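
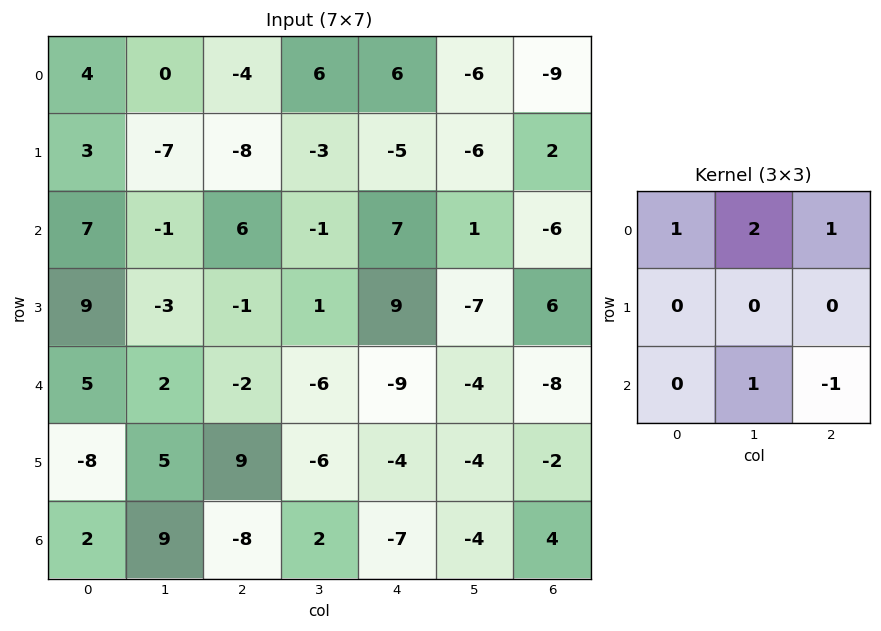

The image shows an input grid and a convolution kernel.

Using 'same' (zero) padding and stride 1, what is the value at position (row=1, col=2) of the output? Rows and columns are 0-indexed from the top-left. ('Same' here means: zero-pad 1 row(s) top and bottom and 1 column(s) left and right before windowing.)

5

The receptive field on the zero-padded input at this output position is [0 -4 6 / -7 -8 -3 / -1 6 -1]. Elementwise product with the kernel and sum: 0·1 + -4·2 + 6·1 + 6·1 + -1·-1.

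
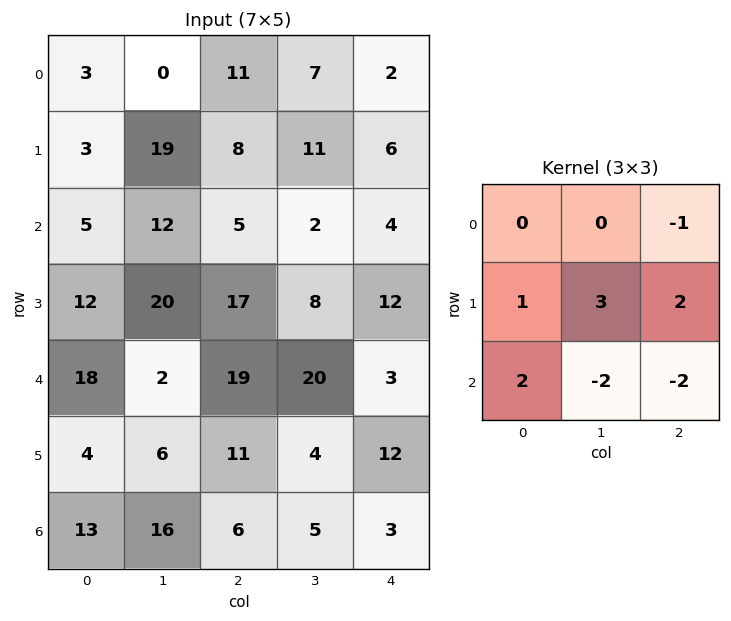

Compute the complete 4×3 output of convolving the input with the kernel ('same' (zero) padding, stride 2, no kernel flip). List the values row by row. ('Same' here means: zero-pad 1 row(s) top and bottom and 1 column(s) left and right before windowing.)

Output[0,0]: The receptive field on the zero-padded input at this output position is [0 0 0 / 0 3 0 / 0 3 19]. Elementwise product with the kernel and sum: 0·-1 + 0·1 + 3·3 + 0·2 + 0·2 + 3·-2 + 19·-2.

-35 47 23
-44 10 6
18 73 13
65 40 14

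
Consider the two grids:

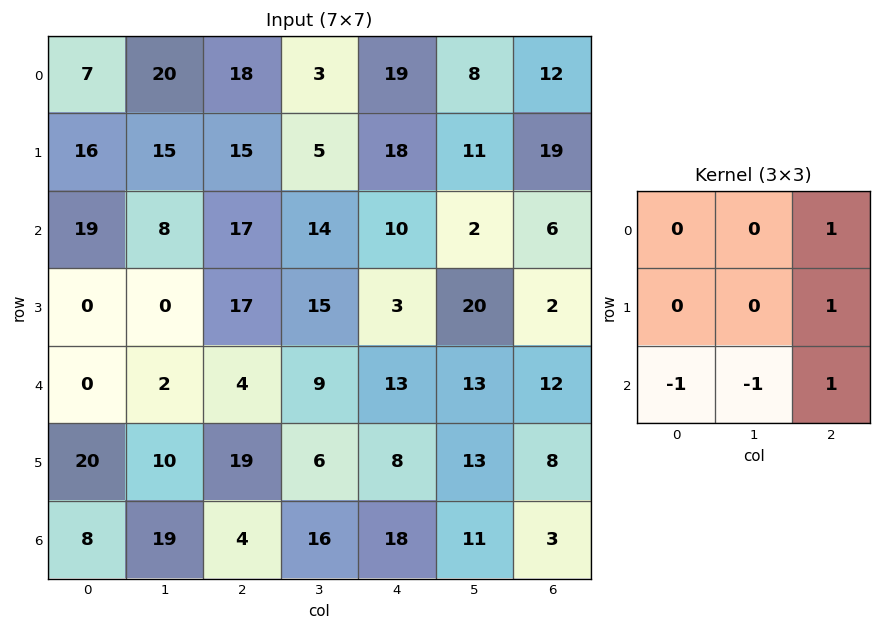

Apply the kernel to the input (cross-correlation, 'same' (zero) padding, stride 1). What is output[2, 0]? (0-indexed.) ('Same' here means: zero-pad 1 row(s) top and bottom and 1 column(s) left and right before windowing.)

The receptive field on the zero-padded input at this output position is [0 16 15 / 0 19 8 / 0 0 0]. Elementwise product with the kernel and sum: 15·1 + 8·1 + 0·-1 + 0·-1 + 0·1.

23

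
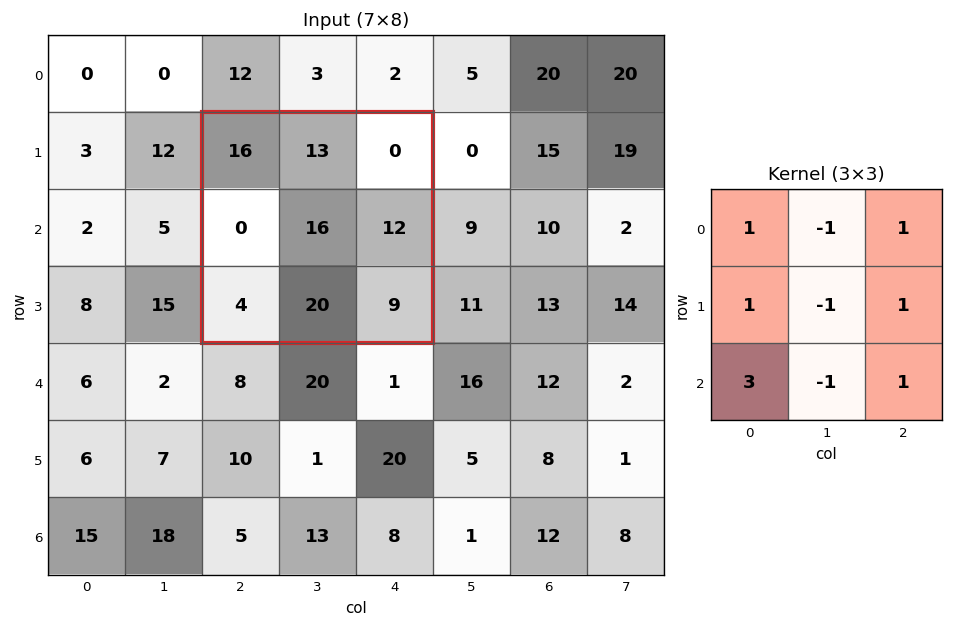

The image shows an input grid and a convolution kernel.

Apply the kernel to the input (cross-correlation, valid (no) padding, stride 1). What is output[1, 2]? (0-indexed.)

0

The receptive field on the input at this output position is [16 13 0 / 0 16 12 / 4 20 9]. Elementwise product with the kernel and sum: 16·1 + 13·-1 + 0·1 + 0·1 + 16·-1 + 12·1 + 4·3 + 20·-1 + 9·1.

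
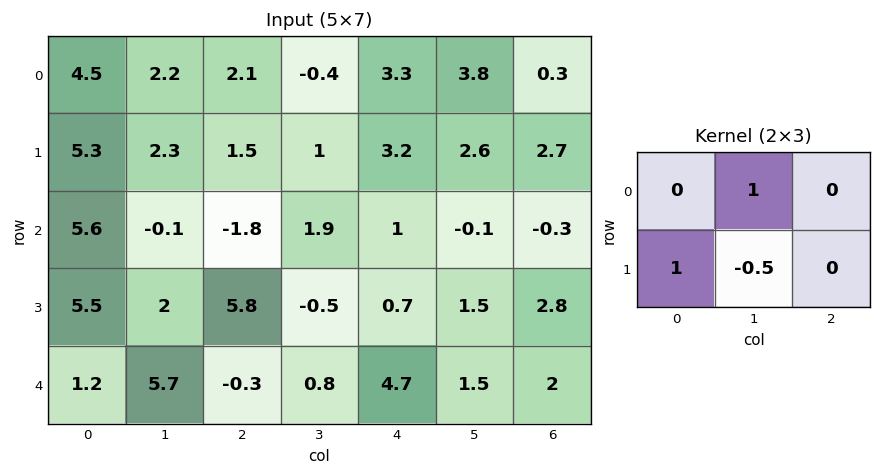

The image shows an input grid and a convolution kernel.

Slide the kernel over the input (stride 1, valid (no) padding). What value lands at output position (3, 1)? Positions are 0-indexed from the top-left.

The receptive field on the input at this output position is [2 5.8 -0.5 / 5.7 -0.3 0.8]. Elementwise product with the kernel and sum: 5.8·1 + 5.7·1 + -0.3·-0.5.

11.65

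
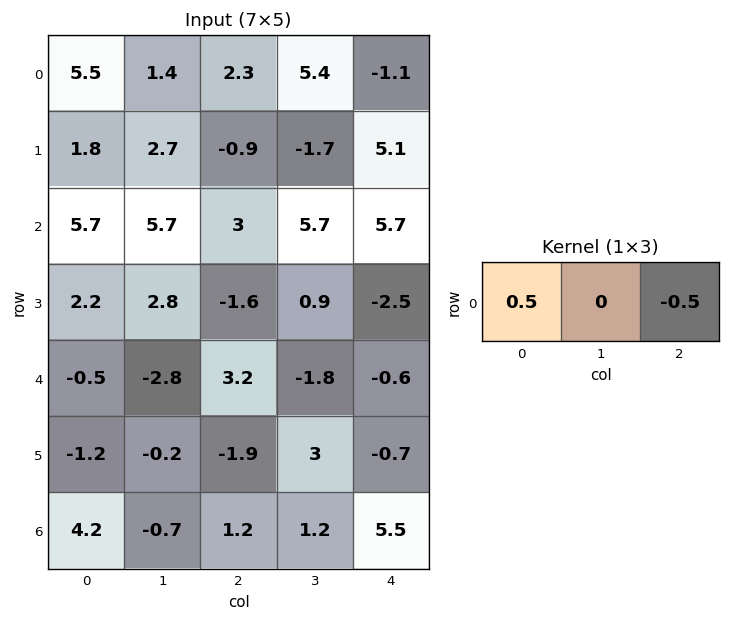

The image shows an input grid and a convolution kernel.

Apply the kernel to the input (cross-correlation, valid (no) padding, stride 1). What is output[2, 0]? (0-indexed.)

The receptive field on the input at this output position is [5.7 5.7 3]. Elementwise product with the kernel and sum: 5.7·0.5 + 3·-0.5.

1.35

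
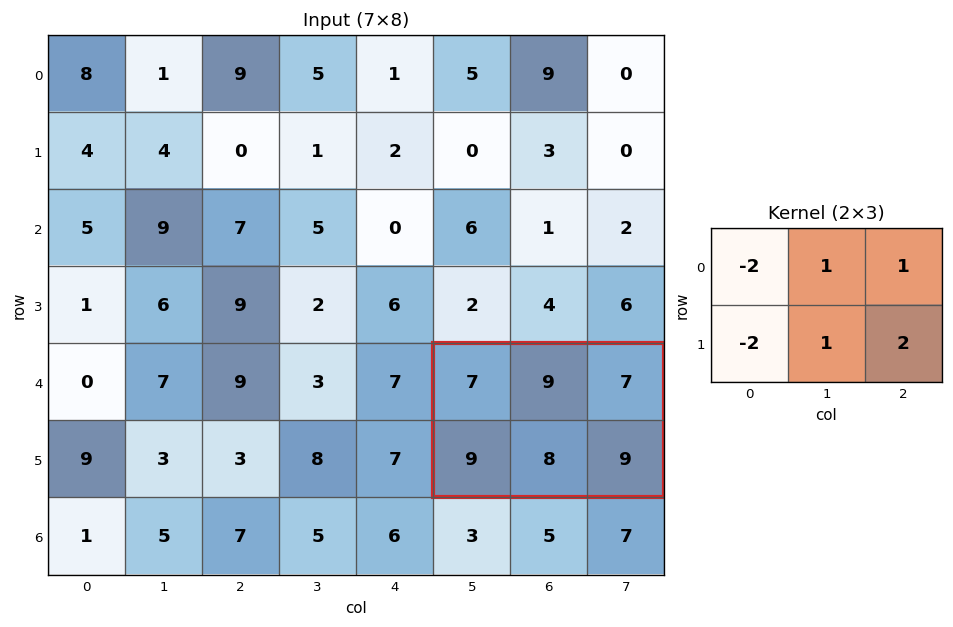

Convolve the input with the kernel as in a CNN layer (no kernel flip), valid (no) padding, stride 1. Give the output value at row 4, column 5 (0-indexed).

10

The receptive field on the input at this output position is [7 9 7 / 9 8 9]. Elementwise product with the kernel and sum: 7·-2 + 9·1 + 7·1 + 9·-2 + 8·1 + 9·2.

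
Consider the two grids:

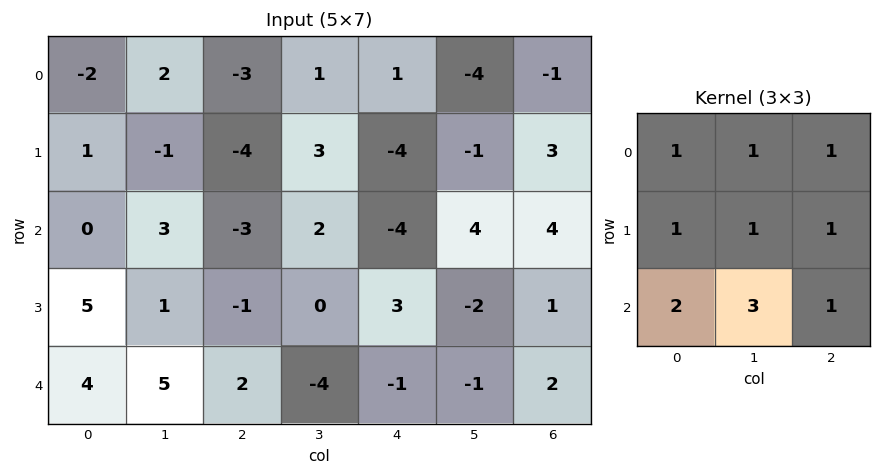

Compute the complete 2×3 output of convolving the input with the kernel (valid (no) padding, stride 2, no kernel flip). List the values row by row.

-1 -10 2
30 -12 3

Output[0,0]: The receptive field on the input at this output position is [-2 2 -3 / 1 -1 -4 / 0 3 -3]. Elementwise product with the kernel and sum: -2·1 + 2·1 + -3·1 + 1·1 + -1·1 + -4·1 + 0·2 + 3·3 + -3·1.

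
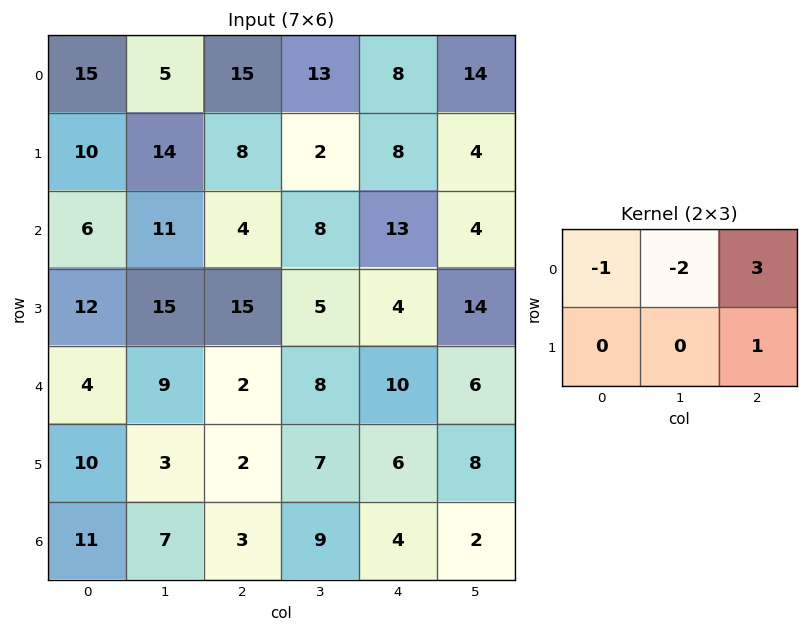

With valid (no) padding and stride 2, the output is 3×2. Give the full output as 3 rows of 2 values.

Output[0,0]: The receptive field on the input at this output position is [15 5 15 / 10 14 8]. Elementwise product with the kernel and sum: 15·-1 + 5·-2 + 15·3 + 8·1.
Output[0,1]: The receptive field on the input at this output position is [15 13 8 / 8 2 8]. Elementwise product with the kernel and sum: 15·-1 + 13·-2 + 8·3 + 8·1.

28 -9
-1 23
-14 18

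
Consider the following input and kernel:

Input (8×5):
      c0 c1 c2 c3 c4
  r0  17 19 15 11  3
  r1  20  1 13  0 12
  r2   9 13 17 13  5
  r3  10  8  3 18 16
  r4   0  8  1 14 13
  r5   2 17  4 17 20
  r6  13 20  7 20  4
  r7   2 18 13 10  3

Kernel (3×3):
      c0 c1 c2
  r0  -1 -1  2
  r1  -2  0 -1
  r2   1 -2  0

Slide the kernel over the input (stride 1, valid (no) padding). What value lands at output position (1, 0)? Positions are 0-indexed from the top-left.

The receptive field on the input at this output position is [20 1 13 / 9 13 17 / 10 8 3]. Elementwise product with the kernel and sum: 20·-1 + 1·-1 + 13·2 + 9·-2 + 17·-1 + 10·1 + 8·-2.

-36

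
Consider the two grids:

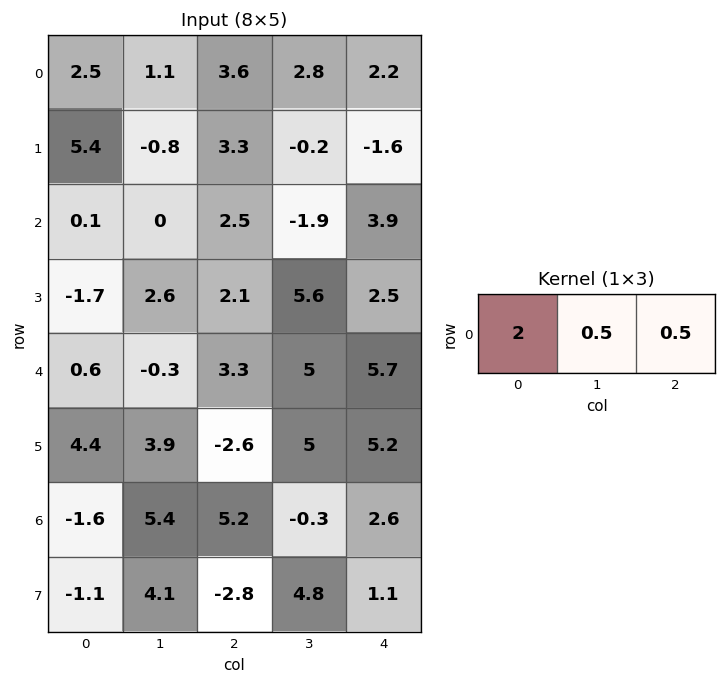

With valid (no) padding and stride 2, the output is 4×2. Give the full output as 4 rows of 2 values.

Output[0,0]: The receptive field on the input at this output position is [2.5 1.1 3.6]. Elementwise product with the kernel and sum: 2.5·2 + 1.1·0.5 + 3.6·0.5.

7.35 9.7
1.45 6
2.7 11.95
2.1 11.55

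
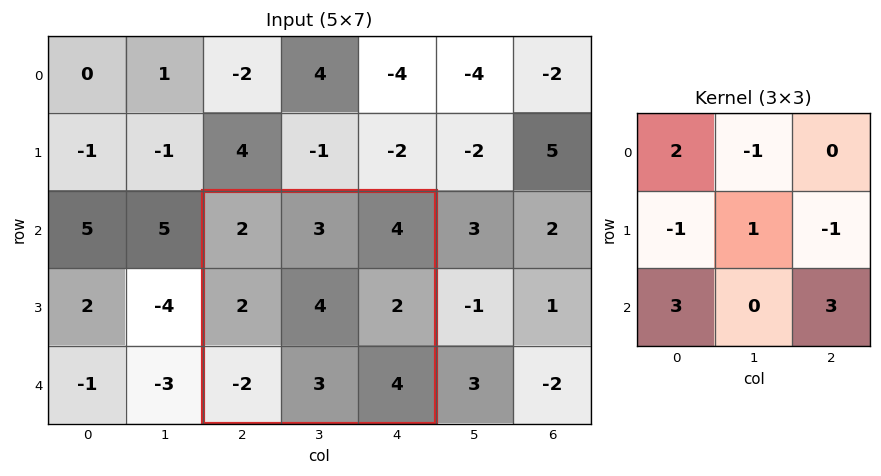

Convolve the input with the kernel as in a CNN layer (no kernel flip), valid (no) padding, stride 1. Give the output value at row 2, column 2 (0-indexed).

The receptive field on the input at this output position is [2 3 4 / 2 4 2 / -2 3 4]. Elementwise product with the kernel and sum: 2·2 + 3·-1 + 2·-1 + 4·1 + 2·-1 + -2·3 + 4·3.

7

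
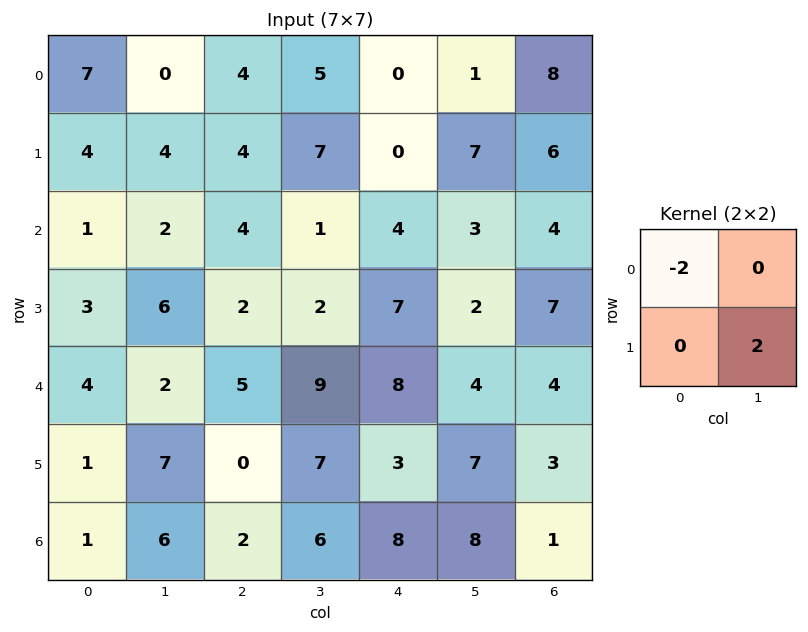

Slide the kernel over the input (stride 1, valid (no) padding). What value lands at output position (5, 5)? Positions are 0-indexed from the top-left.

The receptive field on the input at this output position is [7 3 / 8 1]. Elementwise product with the kernel and sum: 7·-2 + 1·2.

-12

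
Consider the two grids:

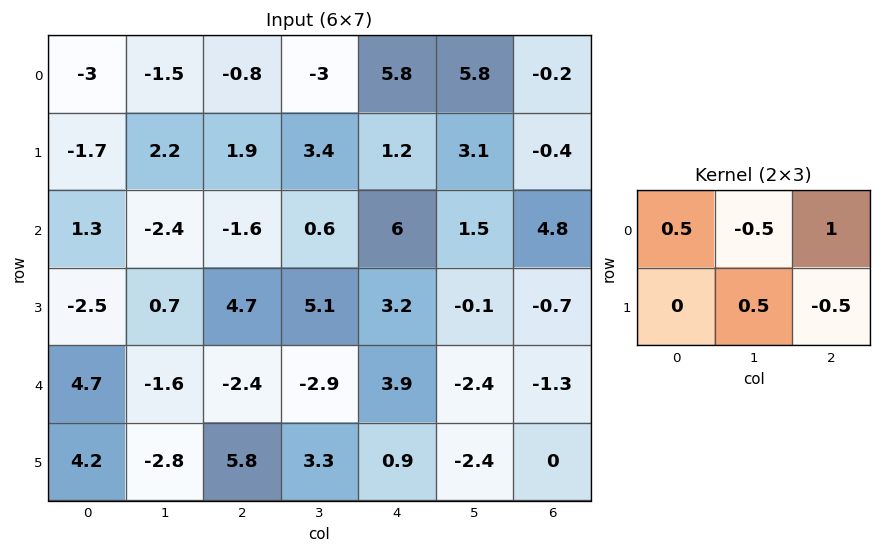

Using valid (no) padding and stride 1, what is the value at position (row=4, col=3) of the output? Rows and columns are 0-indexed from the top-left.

-4.15

The receptive field on the input at this output position is [-2.9 3.9 -2.4 / 3.3 0.9 -2.4]. Elementwise product with the kernel and sum: -2.9·0.5 + 3.9·-0.5 + -2.4·1 + 0.9·0.5 + -2.4·-0.5.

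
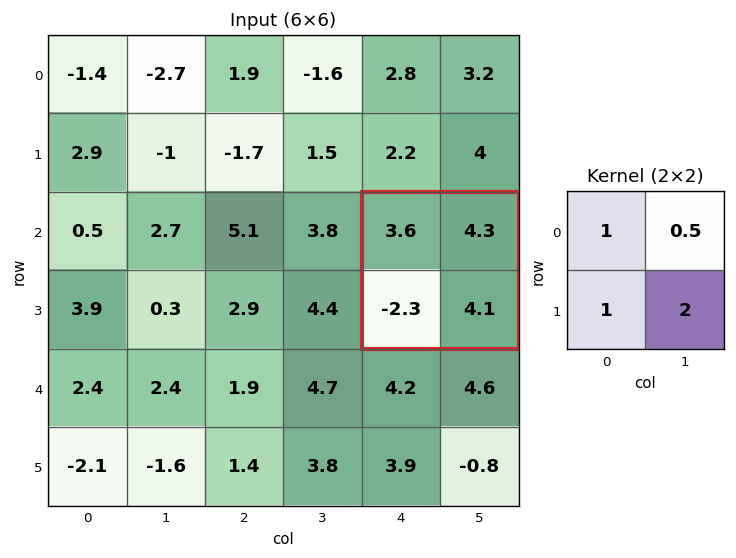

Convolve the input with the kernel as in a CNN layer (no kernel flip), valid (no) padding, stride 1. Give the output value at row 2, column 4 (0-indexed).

The receptive field on the input at this output position is [3.6 4.3 / -2.3 4.1]. Elementwise product with the kernel and sum: 3.6·1 + 4.3·0.5 + -2.3·1 + 4.1·2.

11.65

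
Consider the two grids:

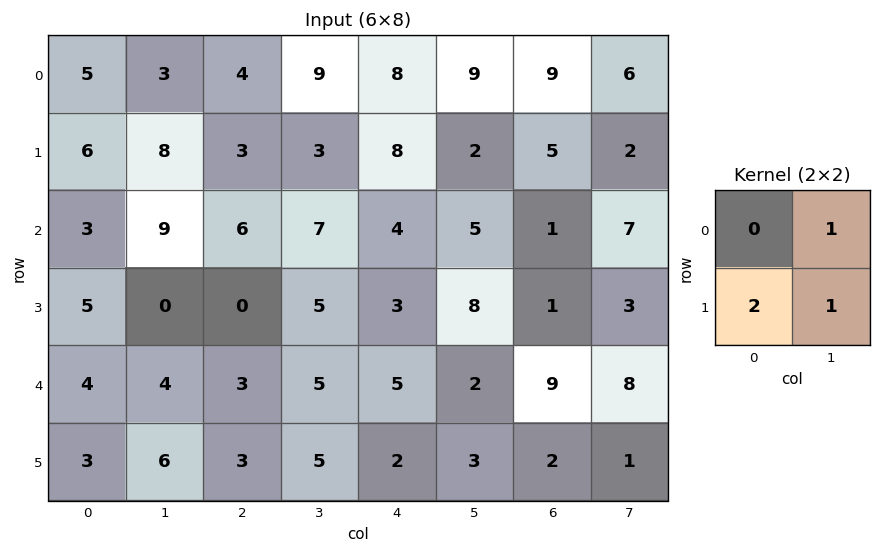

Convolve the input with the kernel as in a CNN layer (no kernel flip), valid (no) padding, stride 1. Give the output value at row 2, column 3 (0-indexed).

17

The receptive field on the input at this output position is [7 4 / 5 3]. Elementwise product with the kernel and sum: 4·1 + 5·2 + 3·1.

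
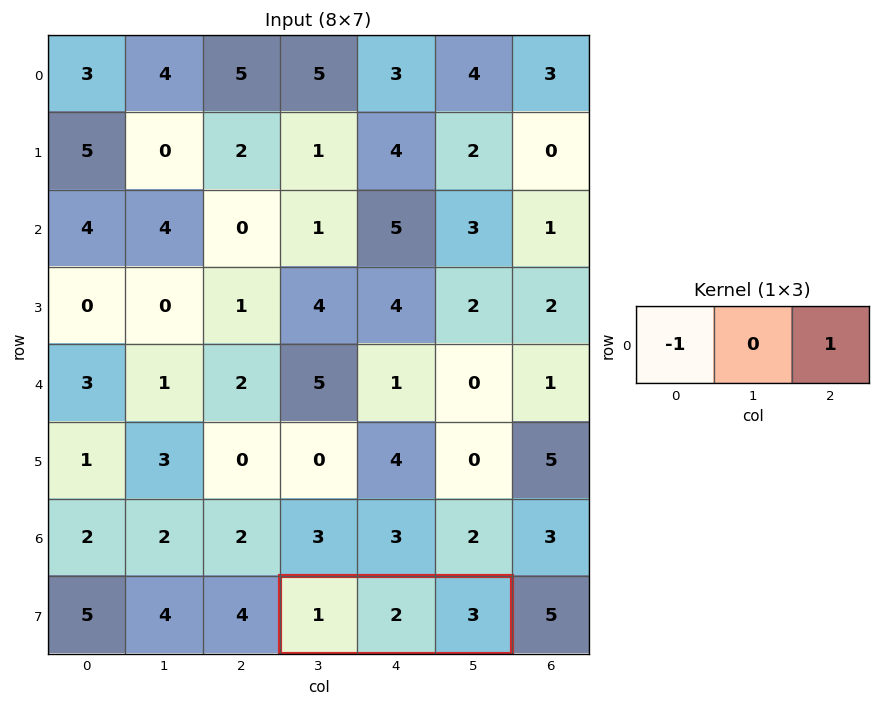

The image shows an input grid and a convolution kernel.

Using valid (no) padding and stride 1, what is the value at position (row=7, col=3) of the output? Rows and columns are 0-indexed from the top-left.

The receptive field on the input at this output position is [1 2 3]. Elementwise product with the kernel and sum: 1·-1 + 3·1.

2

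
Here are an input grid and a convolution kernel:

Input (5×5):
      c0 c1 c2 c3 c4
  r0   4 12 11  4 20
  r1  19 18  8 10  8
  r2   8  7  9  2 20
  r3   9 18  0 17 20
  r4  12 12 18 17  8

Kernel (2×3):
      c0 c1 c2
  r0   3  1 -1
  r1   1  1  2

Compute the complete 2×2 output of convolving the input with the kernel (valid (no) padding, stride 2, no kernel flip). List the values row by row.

66 51
49 66

Output[0,0]: The receptive field on the input at this output position is [4 12 11 / 19 18 8]. Elementwise product with the kernel and sum: 4·3 + 12·1 + 11·-1 + 19·1 + 18·1 + 8·2.
Output[0,1]: The receptive field on the input at this output position is [11 4 20 / 8 10 8]. Elementwise product with the kernel and sum: 11·3 + 4·1 + 20·-1 + 8·1 + 10·1 + 8·2.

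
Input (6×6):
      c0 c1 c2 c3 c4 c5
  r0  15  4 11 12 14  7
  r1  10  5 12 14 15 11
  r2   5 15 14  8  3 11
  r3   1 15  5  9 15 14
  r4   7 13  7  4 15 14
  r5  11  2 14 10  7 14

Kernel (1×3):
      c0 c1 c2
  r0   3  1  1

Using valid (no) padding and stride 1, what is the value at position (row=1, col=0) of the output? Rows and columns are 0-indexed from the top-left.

The receptive field on the input at this output position is [10 5 12]. Elementwise product with the kernel and sum: 10·3 + 5·1 + 12·1.

47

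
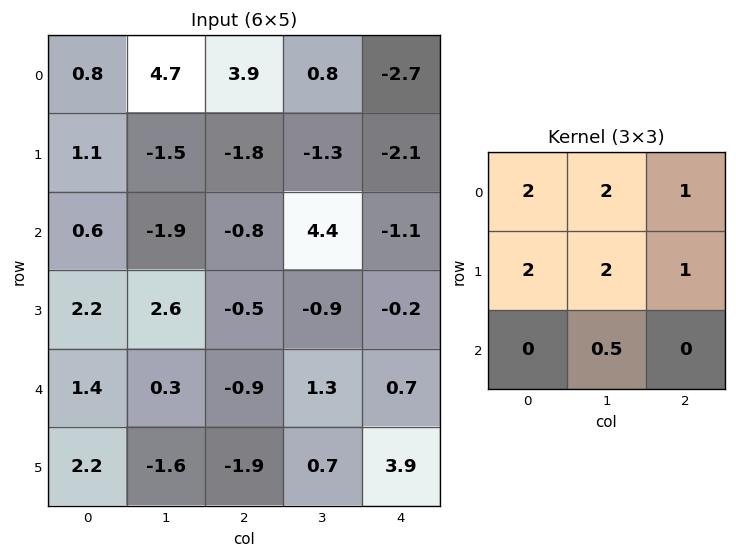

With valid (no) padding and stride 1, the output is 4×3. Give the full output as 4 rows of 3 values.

Output[0,0]: The receptive field on the input at this output position is [0.8 4.7 3.9 / 1.1 -1.5 -1.8 / 0.6 -1.9 -0.8]. Elementwise product with the kernel and sum: 0.8·2 + 4.7·2 + 3.9·1 + 1.1·2 + -1.5·2 + -1.8·1 + -1.9·0.5.
Output[0,1]: The receptive field on the input at this output position is [4.7 3.9 0.8 / -1.5 -1.8 -1.3 / -1.9 -0.8 4.4]. Elementwise product with the kernel and sum: 4.7·2 + 3.9·2 + 0.8·1 + -1.5·2 + -1.8·2 + -1.3·1 + -0.8·0.5.

11.35 9.7 0.6
-4.7 -9.15 -2.65
5.85 1.85 3.75
10.8 2.45 -1.15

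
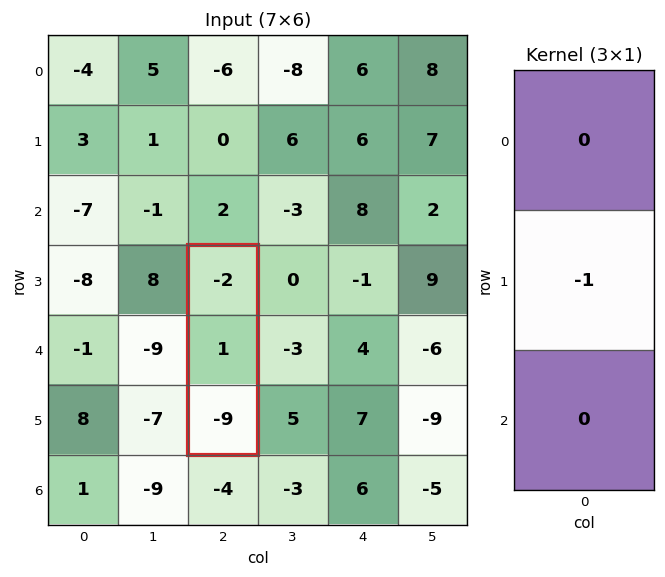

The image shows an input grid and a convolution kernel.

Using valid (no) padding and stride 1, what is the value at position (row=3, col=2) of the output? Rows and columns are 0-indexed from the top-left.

-1

The receptive field on the input at this output position is [-2 / 1 / -9]. Elementwise product with the kernel and sum: 1·-1.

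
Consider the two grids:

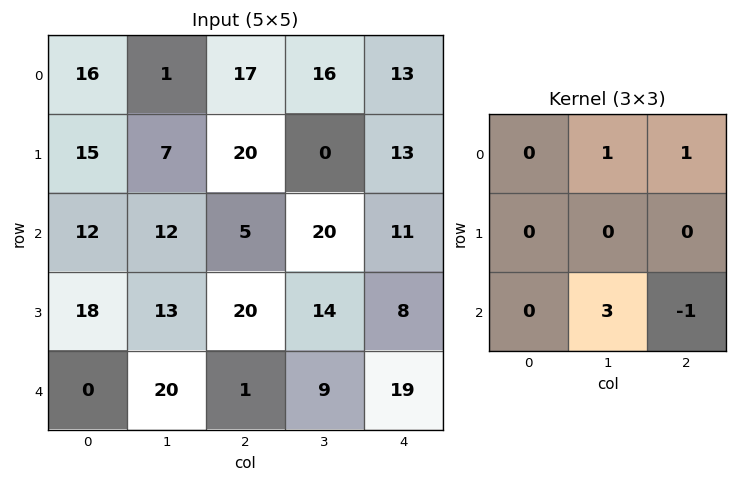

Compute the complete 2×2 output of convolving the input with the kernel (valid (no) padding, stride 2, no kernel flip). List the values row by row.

Output[0,0]: The receptive field on the input at this output position is [16 1 17 / 15 7 20 / 12 12 5]. Elementwise product with the kernel and sum: 1·1 + 17·1 + 12·3 + 5·-1.

49 78
76 39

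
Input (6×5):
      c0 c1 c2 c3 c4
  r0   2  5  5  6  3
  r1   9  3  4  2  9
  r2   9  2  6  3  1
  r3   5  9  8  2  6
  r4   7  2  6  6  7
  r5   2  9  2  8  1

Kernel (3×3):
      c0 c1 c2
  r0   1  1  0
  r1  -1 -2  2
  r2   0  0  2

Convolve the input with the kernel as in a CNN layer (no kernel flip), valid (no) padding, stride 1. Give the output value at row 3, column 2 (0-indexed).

8

The receptive field on the input at this output position is [8 2 6 / 6 6 7 / 2 8 1]. Elementwise product with the kernel and sum: 8·1 + 2·1 + 6·-1 + 6·-2 + 7·2 + 1·2.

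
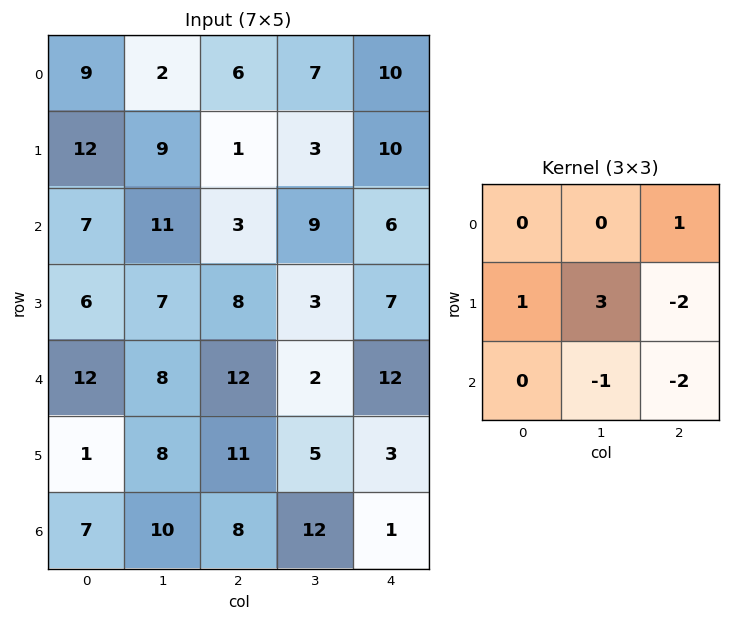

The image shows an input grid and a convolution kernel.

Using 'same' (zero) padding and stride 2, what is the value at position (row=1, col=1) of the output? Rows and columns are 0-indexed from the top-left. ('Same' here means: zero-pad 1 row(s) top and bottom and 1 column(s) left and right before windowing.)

-9

The receptive field on the zero-padded input at this output position is [9 1 3 / 11 3 9 / 7 8 3]. Elementwise product with the kernel and sum: 3·1 + 11·1 + 3·3 + 9·-2 + 8·-1 + 3·-2.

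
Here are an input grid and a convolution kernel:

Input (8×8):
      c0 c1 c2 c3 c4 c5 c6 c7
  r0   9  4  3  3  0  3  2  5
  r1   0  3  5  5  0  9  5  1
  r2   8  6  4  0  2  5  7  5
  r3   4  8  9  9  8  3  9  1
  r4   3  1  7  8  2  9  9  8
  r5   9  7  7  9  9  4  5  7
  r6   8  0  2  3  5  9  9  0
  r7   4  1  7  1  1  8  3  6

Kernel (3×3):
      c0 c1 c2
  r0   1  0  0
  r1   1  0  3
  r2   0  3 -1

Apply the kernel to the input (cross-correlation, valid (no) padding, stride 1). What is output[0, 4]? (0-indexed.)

The receptive field on the input at this output position is [0 3 2 / 0 9 5 / 2 5 7]. Elementwise product with the kernel and sum: 0·1 + 0·1 + 5·3 + 5·3 + 7·-1.

23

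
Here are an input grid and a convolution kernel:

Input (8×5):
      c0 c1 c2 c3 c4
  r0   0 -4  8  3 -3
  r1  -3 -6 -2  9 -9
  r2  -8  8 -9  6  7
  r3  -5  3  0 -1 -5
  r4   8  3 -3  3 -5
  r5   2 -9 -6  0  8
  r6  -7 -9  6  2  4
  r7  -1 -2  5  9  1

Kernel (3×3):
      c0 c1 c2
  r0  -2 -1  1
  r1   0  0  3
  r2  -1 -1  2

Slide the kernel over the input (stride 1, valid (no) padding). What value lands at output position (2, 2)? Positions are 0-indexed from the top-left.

-6

The receptive field on the input at this output position is [-9 6 7 / 0 -1 -5 / -3 3 -5]. Elementwise product with the kernel and sum: -9·-2 + 6·-1 + 7·1 + -5·3 + -3·-1 + 3·-1 + -5·2.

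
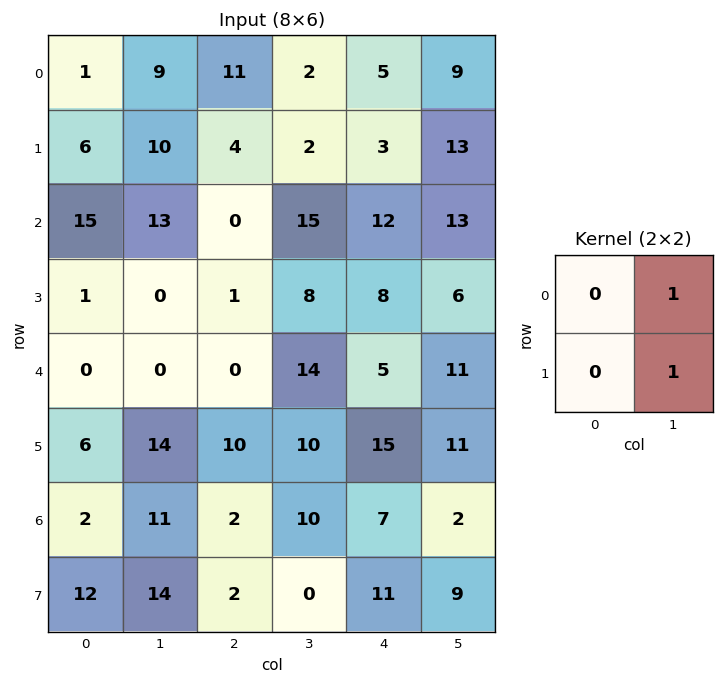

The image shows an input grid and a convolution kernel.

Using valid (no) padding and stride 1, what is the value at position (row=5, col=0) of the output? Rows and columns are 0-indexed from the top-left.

The receptive field on the input at this output position is [6 14 / 2 11]. Elementwise product with the kernel and sum: 14·1 + 11·1.

25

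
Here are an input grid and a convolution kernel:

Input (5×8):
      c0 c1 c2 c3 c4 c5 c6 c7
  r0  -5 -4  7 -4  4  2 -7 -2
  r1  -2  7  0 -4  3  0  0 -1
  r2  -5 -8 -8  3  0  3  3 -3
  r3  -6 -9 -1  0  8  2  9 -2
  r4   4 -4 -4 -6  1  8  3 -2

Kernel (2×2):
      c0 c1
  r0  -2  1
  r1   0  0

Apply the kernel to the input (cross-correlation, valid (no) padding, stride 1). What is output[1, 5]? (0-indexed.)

0

The receptive field on the input at this output position is [0 0 / 3 3]. Elementwise product with the kernel and sum: 0·-2 + 0·1.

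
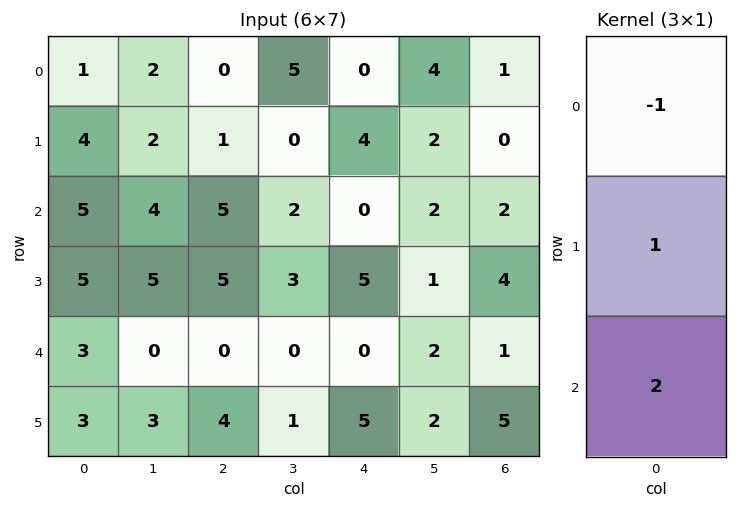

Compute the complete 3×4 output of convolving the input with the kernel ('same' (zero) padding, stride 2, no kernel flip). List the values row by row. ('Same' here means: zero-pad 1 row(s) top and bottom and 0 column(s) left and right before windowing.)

9 2 8 1
11 14 6 10
4 3 5 7

Output[0,0]: The receptive field on the zero-padded input at this output position is [0 / 1 / 4]. Elementwise product with the kernel and sum: 0·-1 + 1·1 + 4·2.
Output[0,1]: The receptive field on the zero-padded input at this output position is [0 / 0 / 1]. Elementwise product with the kernel and sum: 0·-1 + 0·1 + 1·2.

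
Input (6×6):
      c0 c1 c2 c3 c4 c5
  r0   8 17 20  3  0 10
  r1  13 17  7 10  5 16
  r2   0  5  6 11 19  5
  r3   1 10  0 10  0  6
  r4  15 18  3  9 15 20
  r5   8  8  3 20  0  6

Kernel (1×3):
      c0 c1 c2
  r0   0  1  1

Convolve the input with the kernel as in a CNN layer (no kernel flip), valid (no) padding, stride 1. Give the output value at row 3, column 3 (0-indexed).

6

The receptive field on the input at this output position is [10 0 6]. Elementwise product with the kernel and sum: 0·1 + 6·1.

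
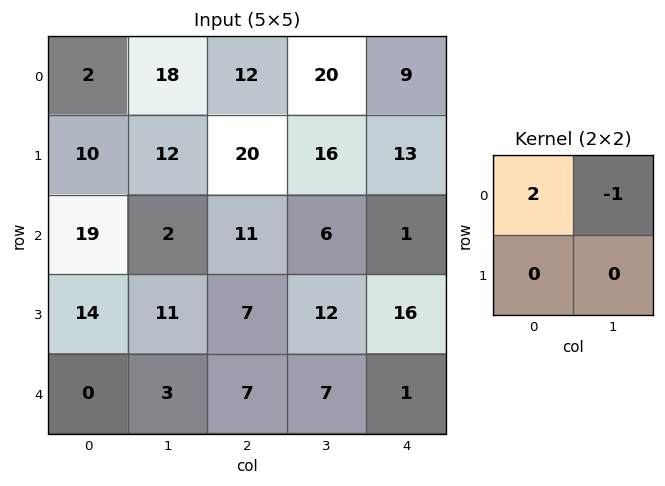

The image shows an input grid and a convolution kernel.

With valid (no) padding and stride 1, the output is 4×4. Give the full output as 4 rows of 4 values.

-14 24 4 31
8 4 24 19
36 -7 16 11
17 15 2 8

Output[0,0]: The receptive field on the input at this output position is [2 18 / 10 12]. Elementwise product with the kernel and sum: 2·2 + 18·-1.
Output[0,1]: The receptive field on the input at this output position is [18 12 / 12 20]. Elementwise product with the kernel and sum: 18·2 + 12·-1.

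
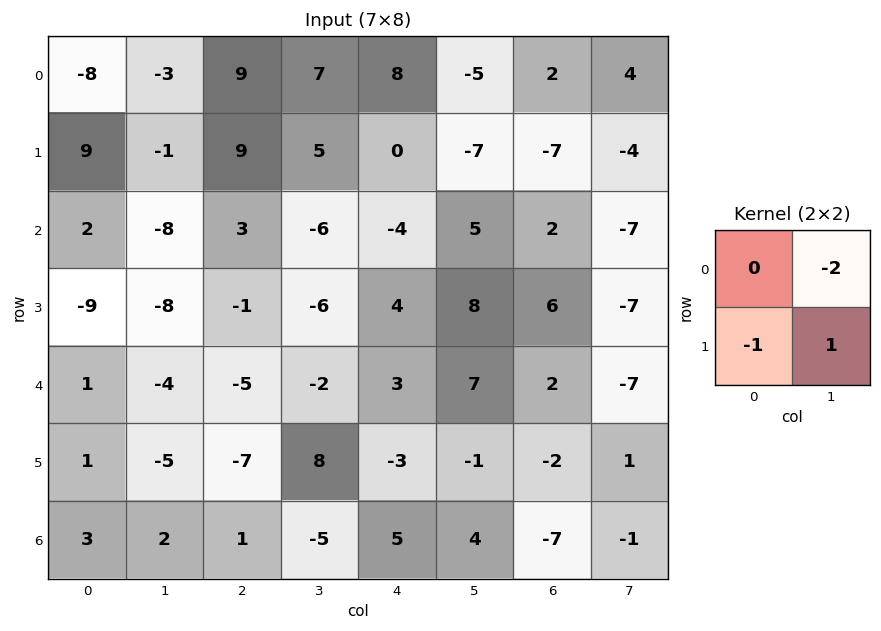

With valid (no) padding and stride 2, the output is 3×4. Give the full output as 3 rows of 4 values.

Output[0,0]: The receptive field on the input at this output position is [-8 -3 / 9 -1]. Elementwise product with the kernel and sum: -3·-2 + 9·-1 + -1·1.

-4 -18 3 -5
17 7 -6 1
2 19 -12 17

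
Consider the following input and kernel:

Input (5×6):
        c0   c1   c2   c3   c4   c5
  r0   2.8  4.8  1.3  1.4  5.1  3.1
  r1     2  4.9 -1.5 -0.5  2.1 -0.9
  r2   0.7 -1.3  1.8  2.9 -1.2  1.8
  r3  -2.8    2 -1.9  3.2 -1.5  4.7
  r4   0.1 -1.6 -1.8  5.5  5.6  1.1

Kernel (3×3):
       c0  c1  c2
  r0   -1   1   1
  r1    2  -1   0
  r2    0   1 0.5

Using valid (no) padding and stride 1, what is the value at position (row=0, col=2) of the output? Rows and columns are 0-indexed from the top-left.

The receptive field on the input at this output position is [1.3 1.4 5.1 / -1.5 -0.5 2.1 / 1.8 2.9 -1.2]. Elementwise product with the kernel and sum: 1.3·-1 + 1.4·1 + 5.1·1 + -1.5·2 + -0.5·-1 + 2.9·1 + -1.2·0.5.

5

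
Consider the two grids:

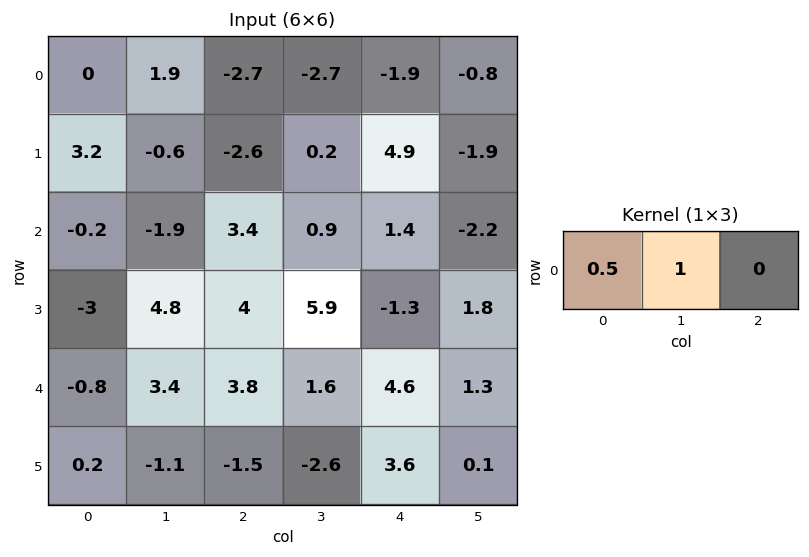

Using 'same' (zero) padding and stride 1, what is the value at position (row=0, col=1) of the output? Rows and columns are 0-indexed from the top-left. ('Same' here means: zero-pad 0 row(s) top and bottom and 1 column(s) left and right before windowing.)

The receptive field on the zero-padded input at this output position is [0 1.9 -2.7]. Elementwise product with the kernel and sum: 0·0.5 + 1.9·1.

1.9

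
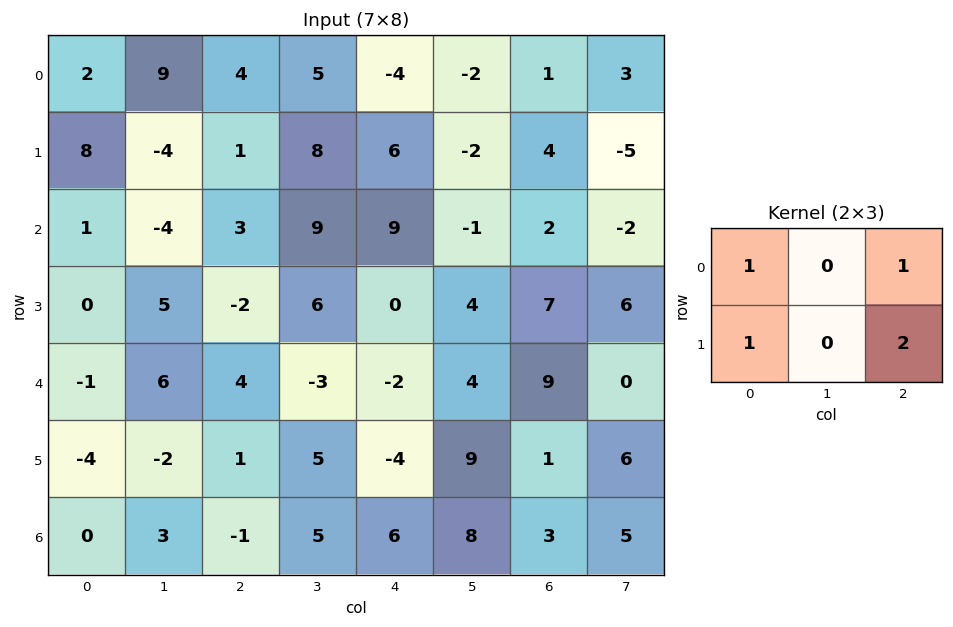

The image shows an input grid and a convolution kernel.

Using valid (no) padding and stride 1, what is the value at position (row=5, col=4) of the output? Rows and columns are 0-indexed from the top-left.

The receptive field on the input at this output position is [-4 9 1 / 6 8 3]. Elementwise product with the kernel and sum: -4·1 + 1·1 + 6·1 + 3·2.

9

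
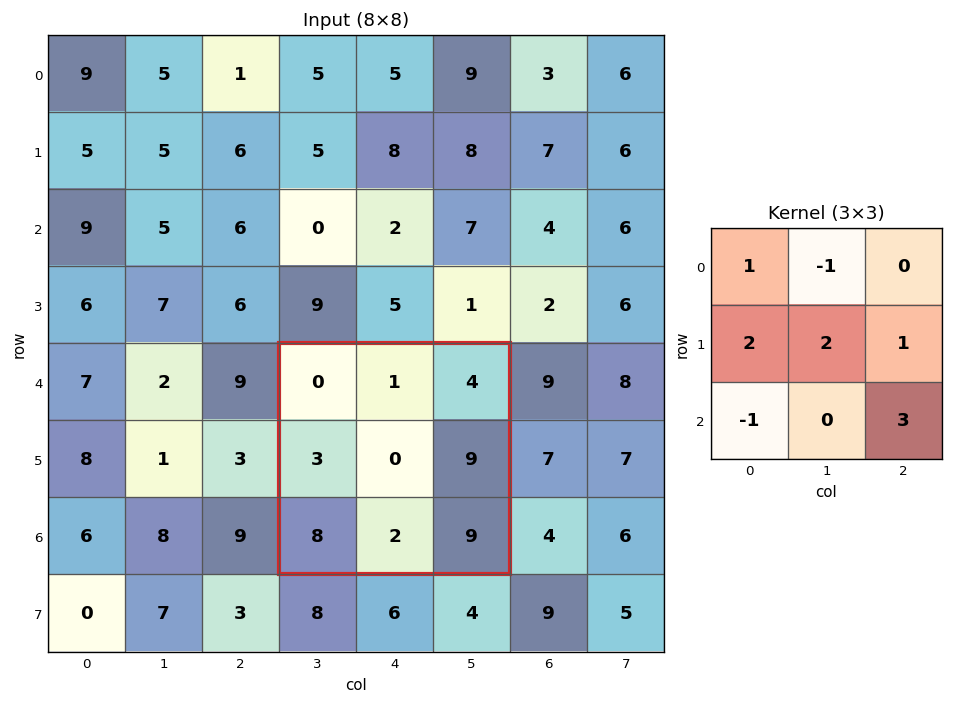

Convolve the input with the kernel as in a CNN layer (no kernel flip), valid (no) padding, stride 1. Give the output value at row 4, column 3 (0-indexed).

33

The receptive field on the input at this output position is [0 1 4 / 3 0 9 / 8 2 9]. Elementwise product with the kernel and sum: 0·1 + 1·-1 + 3·2 + 0·2 + 9·1 + 8·-1 + 9·3.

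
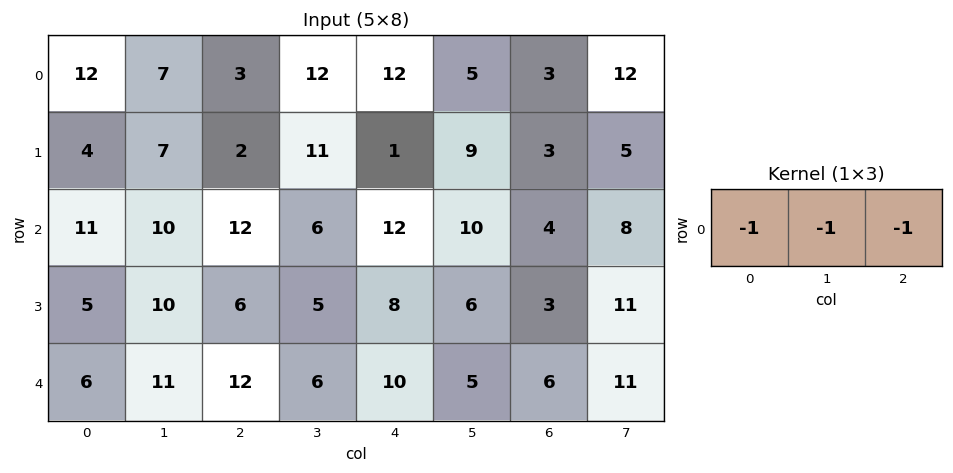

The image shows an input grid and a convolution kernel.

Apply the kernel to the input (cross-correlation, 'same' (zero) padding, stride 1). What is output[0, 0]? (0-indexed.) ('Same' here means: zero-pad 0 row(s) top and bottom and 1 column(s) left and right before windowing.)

The receptive field on the zero-padded input at this output position is [0 12 7]. Elementwise product with the kernel and sum: 0·-1 + 12·-1 + 7·-1.

-19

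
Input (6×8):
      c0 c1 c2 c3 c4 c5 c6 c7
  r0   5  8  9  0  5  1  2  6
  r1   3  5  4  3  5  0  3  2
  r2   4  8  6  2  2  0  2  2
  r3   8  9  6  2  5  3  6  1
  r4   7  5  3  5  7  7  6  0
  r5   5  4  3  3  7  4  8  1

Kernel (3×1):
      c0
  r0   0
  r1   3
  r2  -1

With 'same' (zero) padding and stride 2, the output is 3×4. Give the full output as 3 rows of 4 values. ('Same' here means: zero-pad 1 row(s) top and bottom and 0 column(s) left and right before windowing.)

Output[0,0]: The receptive field on the zero-padded input at this output position is [0 / 5 / 3]. Elementwise product with the kernel and sum: 5·3 + 3·-1.
Output[0,1]: The receptive field on the zero-padded input at this output position is [0 / 9 / 4]. Elementwise product with the kernel and sum: 9·3 + 4·-1.

12 23 10 3
4 12 1 0
16 6 14 10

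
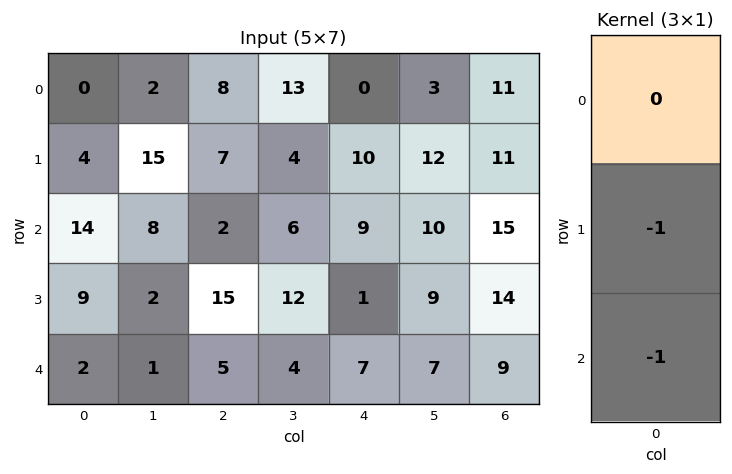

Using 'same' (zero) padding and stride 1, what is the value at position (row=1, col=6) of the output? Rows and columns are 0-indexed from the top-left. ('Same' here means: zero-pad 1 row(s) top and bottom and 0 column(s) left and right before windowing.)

The receptive field on the zero-padded input at this output position is [11 / 11 / 15]. Elementwise product with the kernel and sum: 11·-1 + 15·-1.

-26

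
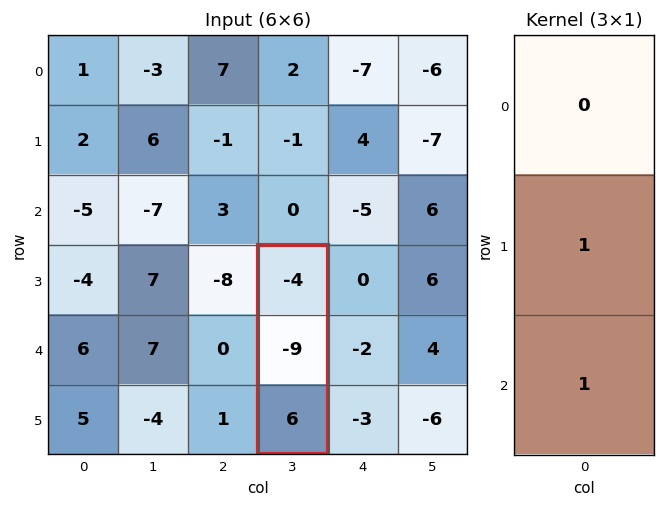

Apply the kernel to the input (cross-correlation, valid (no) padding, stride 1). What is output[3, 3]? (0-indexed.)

The receptive field on the input at this output position is [-4 / -9 / 6]. Elementwise product with the kernel and sum: -9·1 + 6·1.

-3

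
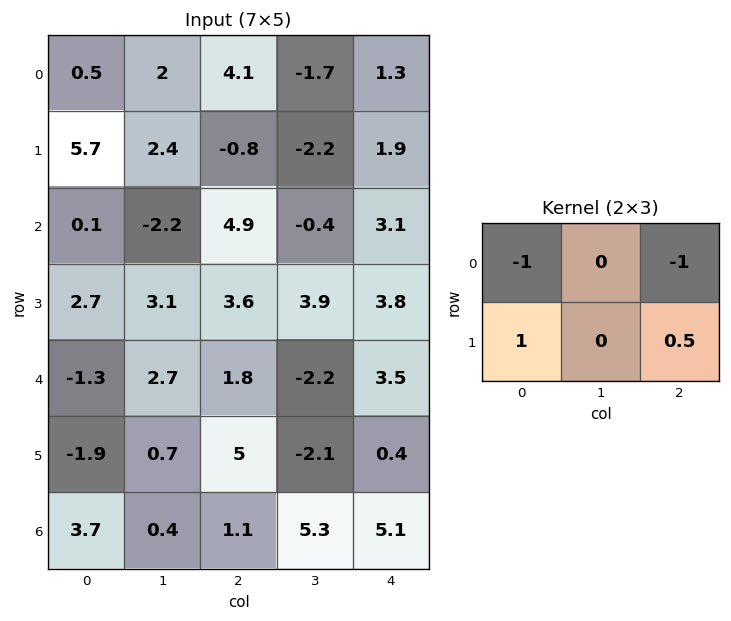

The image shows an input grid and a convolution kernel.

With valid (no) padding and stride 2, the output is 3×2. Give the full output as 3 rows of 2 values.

Output[0,0]: The receptive field on the input at this output position is [0.5 2 4.1 / 5.7 2.4 -0.8]. Elementwise product with the kernel and sum: 0.5·-1 + 4.1·-1 + 5.7·1 + -0.8·0.5.

0.7 -5.25
-0.5 -2.5
0.1 -0.1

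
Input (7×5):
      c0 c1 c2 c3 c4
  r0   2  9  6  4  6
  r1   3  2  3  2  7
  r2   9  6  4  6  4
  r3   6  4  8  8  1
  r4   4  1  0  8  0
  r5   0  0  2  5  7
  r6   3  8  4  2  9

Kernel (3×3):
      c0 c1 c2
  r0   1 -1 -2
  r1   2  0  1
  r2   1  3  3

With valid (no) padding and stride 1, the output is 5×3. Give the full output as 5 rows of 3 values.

Output[0,0]: The receptive field on the input at this output position is [2 9 6 / 3 2 3 / 9 6 4]. Elementwise product with the kernel and sum: 2·1 + 9·-1 + 6·-2 + 3·2 + 3·1 + 9·1 + 6·3 + 4·3.

29 37 37
59 65 34
22 31 31
0 11 36
44 16 40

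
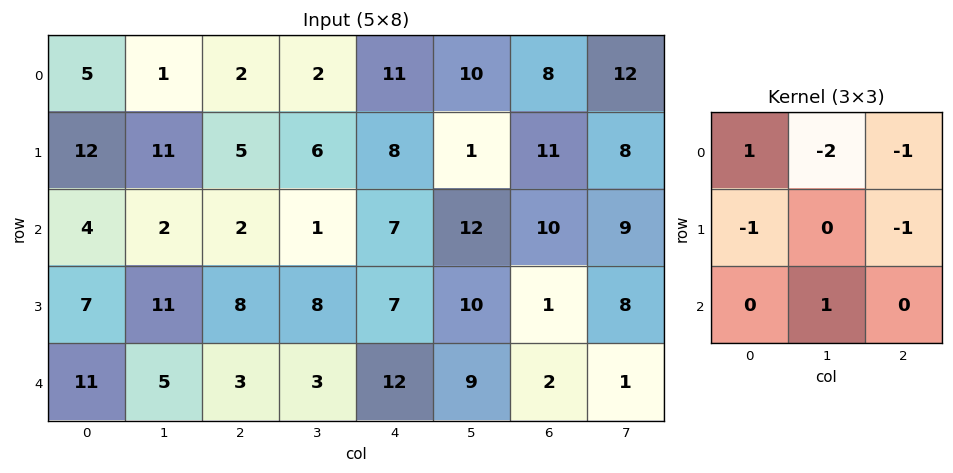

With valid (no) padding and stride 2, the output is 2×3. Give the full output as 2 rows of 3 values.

Output[0,0]: The receptive field on the input at this output position is [5 1 2 / 12 11 5 / 4 2 2]. Elementwise product with the kernel and sum: 5·1 + 1·-2 + 2·-1 + 12·-1 + 5·-1 + 2·1.
Output[0,1]: The receptive field on the input at this output position is [2 2 11 / 5 6 8 / 2 1 7]. Elementwise product with the kernel and sum: 2·1 + 2·-2 + 11·-1 + 5·-1 + 8·-1 + 1·1.

-14 -25 -24
-12 -19 -26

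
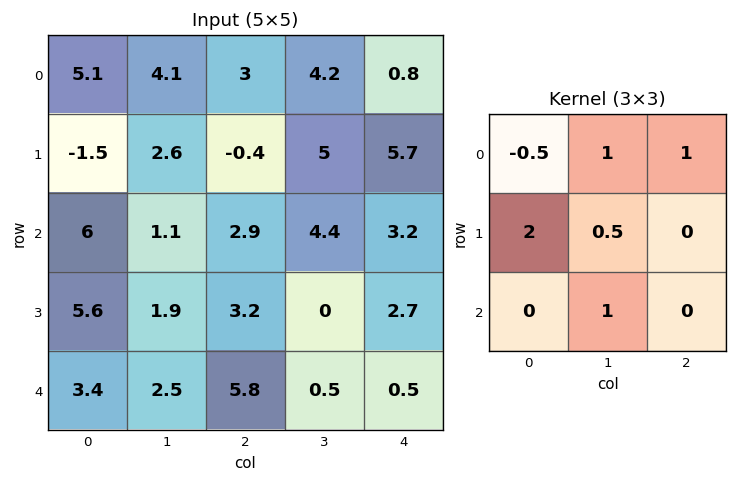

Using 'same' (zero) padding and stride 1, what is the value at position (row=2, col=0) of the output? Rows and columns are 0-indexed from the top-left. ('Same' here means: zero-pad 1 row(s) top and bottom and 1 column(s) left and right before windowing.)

The receptive field on the zero-padded input at this output position is [0 -1.5 2.6 / 0 6 1.1 / 0 5.6 1.9]. Elementwise product with the kernel and sum: 0·-0.5 + -1.5·1 + 2.6·1 + 0·2 + 6·0.5 + 5.6·1.

9.7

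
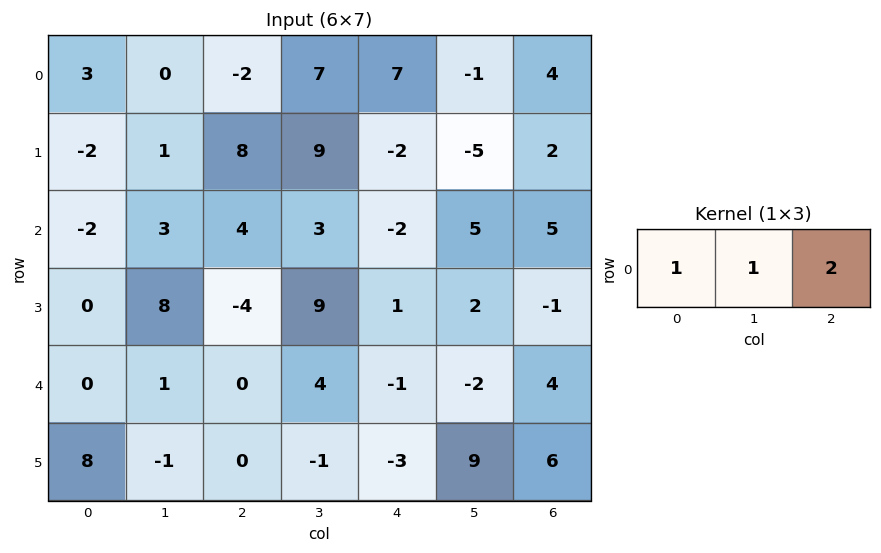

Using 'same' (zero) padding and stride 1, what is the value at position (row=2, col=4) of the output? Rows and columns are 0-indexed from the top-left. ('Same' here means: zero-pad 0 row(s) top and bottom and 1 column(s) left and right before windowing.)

The receptive field on the zero-padded input at this output position is [3 -2 5]. Elementwise product with the kernel and sum: 3·1 + -2·1 + 5·2.

11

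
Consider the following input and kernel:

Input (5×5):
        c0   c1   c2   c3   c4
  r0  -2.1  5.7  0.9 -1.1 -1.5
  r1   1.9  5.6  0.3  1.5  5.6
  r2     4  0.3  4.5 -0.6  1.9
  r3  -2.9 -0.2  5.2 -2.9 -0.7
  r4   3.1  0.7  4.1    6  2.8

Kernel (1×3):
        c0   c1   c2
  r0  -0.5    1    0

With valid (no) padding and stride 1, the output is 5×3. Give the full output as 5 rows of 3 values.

6.75 -1.95 -1.55
4.65 -2.5 1.35
-1.7 4.35 -2.85
1.25 5.3 -5.5
-0.85 3.75 3.95

Output[0,0]: The receptive field on the input at this output position is [-2.1 5.7 0.9]. Elementwise product with the kernel and sum: -2.1·-0.5 + 5.7·1.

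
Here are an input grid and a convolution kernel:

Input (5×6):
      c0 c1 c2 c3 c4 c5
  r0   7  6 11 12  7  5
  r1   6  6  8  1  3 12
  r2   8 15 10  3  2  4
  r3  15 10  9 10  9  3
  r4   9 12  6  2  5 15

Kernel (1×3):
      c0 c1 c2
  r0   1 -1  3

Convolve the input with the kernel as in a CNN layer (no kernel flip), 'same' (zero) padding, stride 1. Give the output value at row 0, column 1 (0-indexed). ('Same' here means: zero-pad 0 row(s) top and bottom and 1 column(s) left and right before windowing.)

The receptive field on the zero-padded input at this output position is [7 6 11]. Elementwise product with the kernel and sum: 7·1 + 6·-1 + 11·3.

34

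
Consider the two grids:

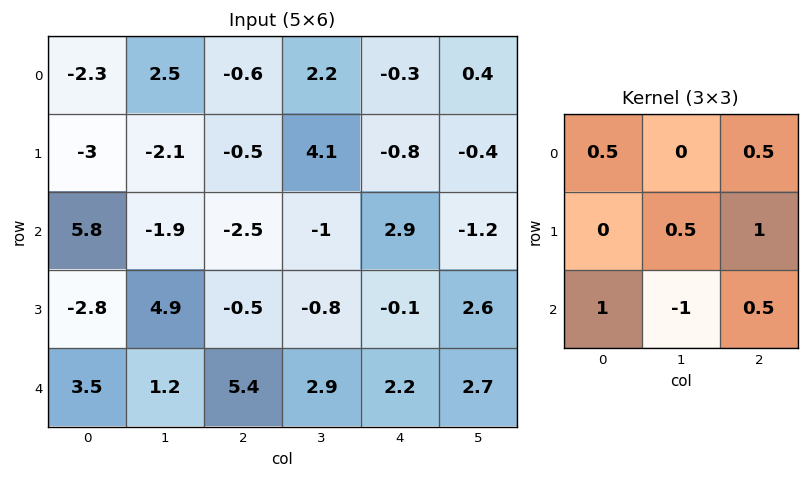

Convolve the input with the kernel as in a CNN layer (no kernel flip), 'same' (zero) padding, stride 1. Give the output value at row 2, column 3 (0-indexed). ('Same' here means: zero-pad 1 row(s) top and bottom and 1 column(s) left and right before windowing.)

2

The receptive field on the zero-padded input at this output position is [-0.5 4.1 -0.8 / -2.5 -1 2.9 / -0.5 -0.8 -0.1]. Elementwise product with the kernel and sum: -0.5·0.5 + -0.8·0.5 + -1·0.5 + 2.9·1 + -0.5·1 + -0.8·-1 + -0.1·0.5.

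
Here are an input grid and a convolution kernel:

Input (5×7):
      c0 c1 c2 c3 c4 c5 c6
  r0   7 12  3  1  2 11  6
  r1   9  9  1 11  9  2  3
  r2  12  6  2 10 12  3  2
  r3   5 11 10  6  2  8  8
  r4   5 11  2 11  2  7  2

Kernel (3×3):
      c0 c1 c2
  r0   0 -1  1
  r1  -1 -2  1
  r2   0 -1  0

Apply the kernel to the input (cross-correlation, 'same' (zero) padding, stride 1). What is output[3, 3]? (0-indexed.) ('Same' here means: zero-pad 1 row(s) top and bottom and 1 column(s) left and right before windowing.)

-29

The receptive field on the zero-padded input at this output position is [2 10 12 / 10 6 2 / 2 11 2]. Elementwise product with the kernel and sum: 10·-1 + 12·1 + 10·-1 + 6·-2 + 2·1 + 11·-1.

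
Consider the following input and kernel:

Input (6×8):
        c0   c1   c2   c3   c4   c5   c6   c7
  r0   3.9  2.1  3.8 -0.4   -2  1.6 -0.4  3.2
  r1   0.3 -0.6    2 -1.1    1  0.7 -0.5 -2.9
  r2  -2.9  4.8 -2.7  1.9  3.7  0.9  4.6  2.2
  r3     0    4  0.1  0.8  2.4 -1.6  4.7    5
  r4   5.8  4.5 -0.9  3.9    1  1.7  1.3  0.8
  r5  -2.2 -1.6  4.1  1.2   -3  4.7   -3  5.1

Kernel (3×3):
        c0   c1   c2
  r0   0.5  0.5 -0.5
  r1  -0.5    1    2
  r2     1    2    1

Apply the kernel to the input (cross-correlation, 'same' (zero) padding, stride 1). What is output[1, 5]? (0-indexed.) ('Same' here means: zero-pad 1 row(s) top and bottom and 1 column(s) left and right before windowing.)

9.3

The receptive field on the zero-padded input at this output position is [-2 1.6 -0.4 / 1 0.7 -0.5 / 3.7 0.9 4.6]. Elementwise product with the kernel and sum: -2·0.5 + 1.6·0.5 + -0.4·-0.5 + 1·-0.5 + 0.7·1 + -0.5·2 + 3.7·1 + 0.9·2 + 4.6·1.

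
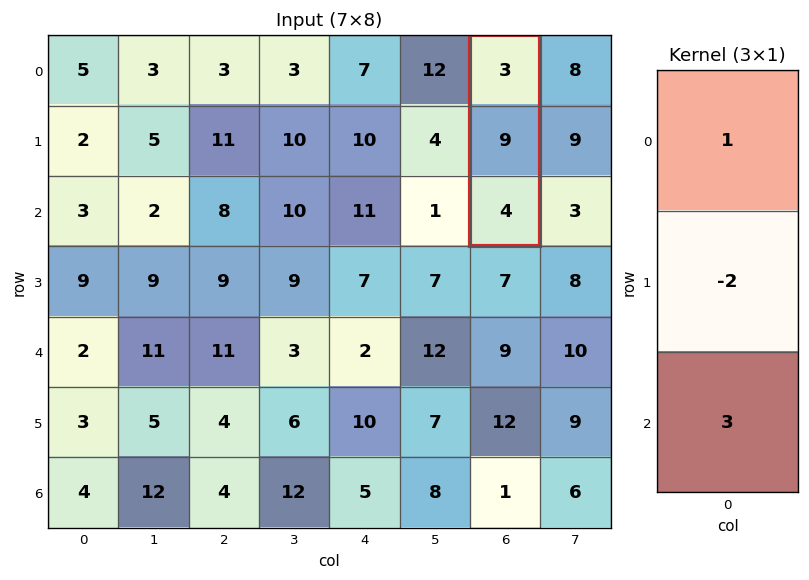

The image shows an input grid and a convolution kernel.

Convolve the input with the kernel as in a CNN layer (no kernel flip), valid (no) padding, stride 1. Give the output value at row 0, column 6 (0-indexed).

-3

The receptive field on the input at this output position is [3 / 9 / 4]. Elementwise product with the kernel and sum: 3·1 + 9·-2 + 4·3.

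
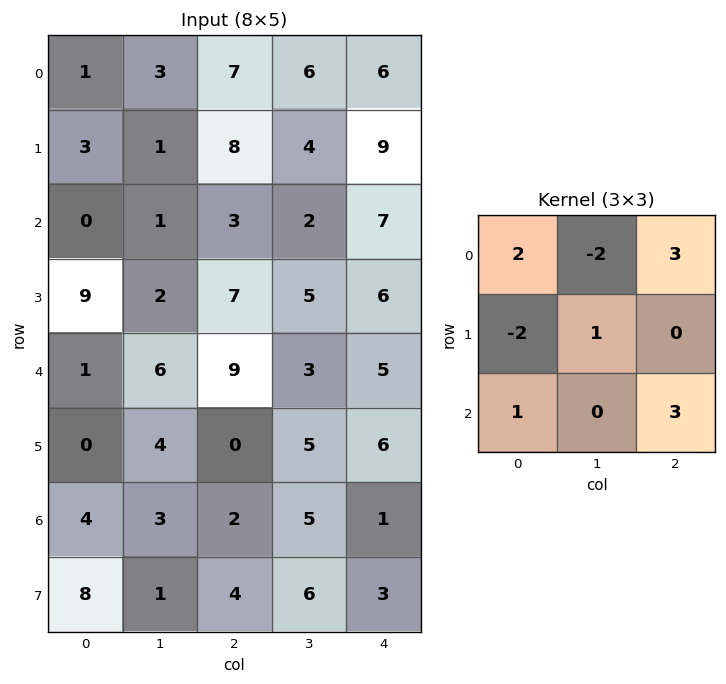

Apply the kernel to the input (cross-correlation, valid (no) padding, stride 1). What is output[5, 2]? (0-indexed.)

22

The receptive field on the input at this output position is [0 5 6 / 2 5 1 / 4 6 3]. Elementwise product with the kernel and sum: 0·2 + 5·-2 + 6·3 + 2·-2 + 5·1 + 4·1 + 3·3.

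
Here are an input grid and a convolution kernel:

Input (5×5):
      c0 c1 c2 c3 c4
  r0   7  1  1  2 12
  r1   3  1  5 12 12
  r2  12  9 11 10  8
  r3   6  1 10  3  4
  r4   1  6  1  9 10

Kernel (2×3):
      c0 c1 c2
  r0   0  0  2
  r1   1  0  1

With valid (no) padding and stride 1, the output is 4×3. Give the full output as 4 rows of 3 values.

10 17 41
33 43 43
38 24 30
22 21 19

Output[0,0]: The receptive field on the input at this output position is [7 1 1 / 3 1 5]. Elementwise product with the kernel and sum: 1·2 + 3·1 + 5·1.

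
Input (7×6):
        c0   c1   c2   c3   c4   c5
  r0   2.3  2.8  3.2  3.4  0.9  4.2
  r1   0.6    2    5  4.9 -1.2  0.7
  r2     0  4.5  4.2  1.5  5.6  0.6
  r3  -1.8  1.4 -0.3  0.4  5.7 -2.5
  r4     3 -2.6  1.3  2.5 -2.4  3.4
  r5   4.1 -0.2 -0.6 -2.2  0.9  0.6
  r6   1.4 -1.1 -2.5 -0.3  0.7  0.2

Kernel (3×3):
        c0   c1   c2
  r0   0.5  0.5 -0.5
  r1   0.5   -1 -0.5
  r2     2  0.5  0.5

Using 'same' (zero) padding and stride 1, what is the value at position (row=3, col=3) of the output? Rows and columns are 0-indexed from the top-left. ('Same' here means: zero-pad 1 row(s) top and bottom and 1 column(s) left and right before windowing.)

-0.7

The receptive field on the zero-padded input at this output position is [4.2 1.5 5.6 / -0.3 0.4 5.7 / 1.3 2.5 -2.4]. Elementwise product with the kernel and sum: 4.2·0.5 + 1.5·0.5 + 5.6·-0.5 + -0.3·0.5 + 0.4·-1 + 5.7·-0.5 + 1.3·2 + 2.5·0.5 + -2.4·0.5.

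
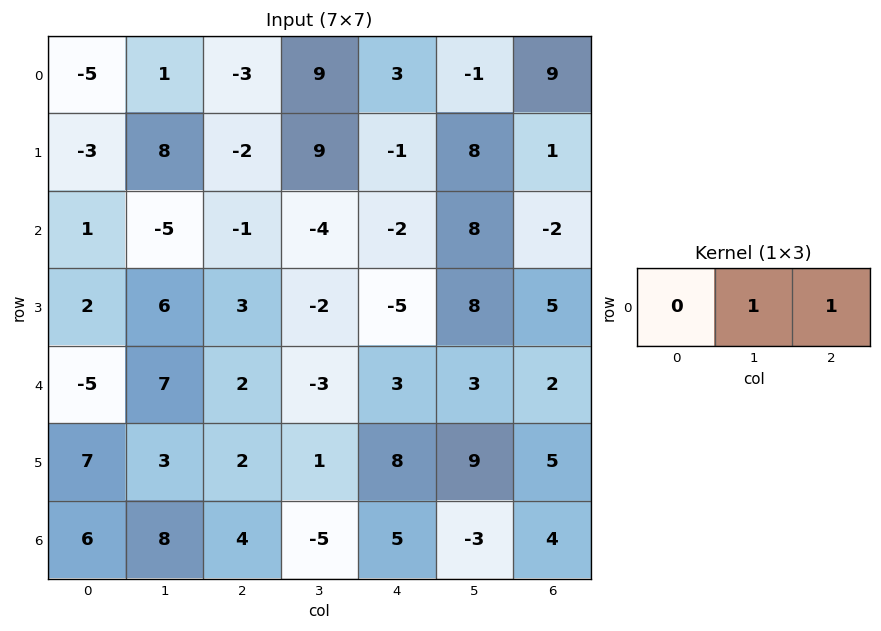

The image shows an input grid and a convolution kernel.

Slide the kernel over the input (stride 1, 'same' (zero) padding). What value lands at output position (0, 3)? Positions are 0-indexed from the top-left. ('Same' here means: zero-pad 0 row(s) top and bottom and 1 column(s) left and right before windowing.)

12

The receptive field on the zero-padded input at this output position is [-3 9 3]. Elementwise product with the kernel and sum: 9·1 + 3·1.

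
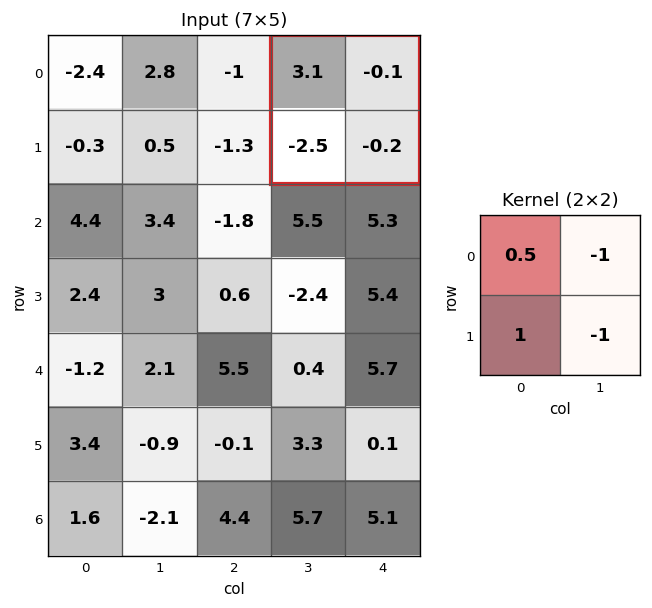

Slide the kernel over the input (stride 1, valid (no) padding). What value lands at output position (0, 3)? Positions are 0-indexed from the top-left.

-0.65

The receptive field on the input at this output position is [3.1 -0.1 / -2.5 -0.2]. Elementwise product with the kernel and sum: 3.1·0.5 + -0.1·-1 + -2.5·1 + -0.2·-1.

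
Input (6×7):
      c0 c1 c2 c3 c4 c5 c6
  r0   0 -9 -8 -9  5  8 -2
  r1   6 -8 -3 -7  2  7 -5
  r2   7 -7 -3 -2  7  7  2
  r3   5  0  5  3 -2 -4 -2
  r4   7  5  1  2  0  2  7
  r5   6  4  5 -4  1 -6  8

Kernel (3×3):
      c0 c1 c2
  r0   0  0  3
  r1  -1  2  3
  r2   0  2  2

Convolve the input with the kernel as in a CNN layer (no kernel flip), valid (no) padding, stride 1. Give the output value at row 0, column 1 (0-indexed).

The receptive field on the input at this output position is [-9 -8 -9 / -8 -3 -7 / -7 -3 -2]. Elementwise product with the kernel and sum: -9·3 + -8·-1 + -3·2 + -7·3 + -3·2 + -2·2.

-56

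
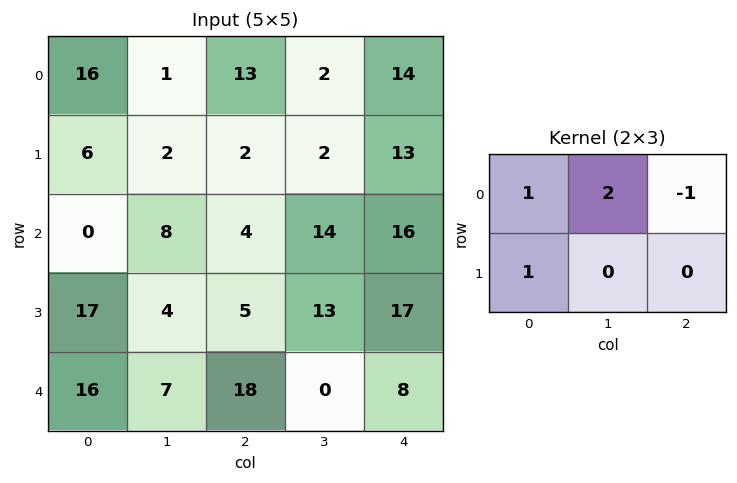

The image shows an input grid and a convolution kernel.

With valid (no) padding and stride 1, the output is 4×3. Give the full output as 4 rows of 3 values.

11 27 5
8 12 -3
29 6 21
36 8 32

Output[0,0]: The receptive field on the input at this output position is [16 1 13 / 6 2 2]. Elementwise product with the kernel and sum: 16·1 + 1·2 + 13·-1 + 6·1.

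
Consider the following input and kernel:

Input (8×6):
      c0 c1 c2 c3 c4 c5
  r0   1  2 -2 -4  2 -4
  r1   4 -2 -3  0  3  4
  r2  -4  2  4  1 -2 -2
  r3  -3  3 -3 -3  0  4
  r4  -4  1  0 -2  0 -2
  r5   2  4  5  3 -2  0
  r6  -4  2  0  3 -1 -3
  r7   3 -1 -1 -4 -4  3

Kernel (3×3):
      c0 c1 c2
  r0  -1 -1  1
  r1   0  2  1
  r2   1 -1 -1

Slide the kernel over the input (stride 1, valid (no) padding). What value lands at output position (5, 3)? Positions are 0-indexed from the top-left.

The receptive field on the input at this output position is [3 -2 0 / 3 -1 -3 / -4 -4 3]. Elementwise product with the kernel and sum: 3·-1 + -2·-1 + 0·1 + -1·2 + -3·1 + -4·1 + -4·-1 + 3·-1.

-9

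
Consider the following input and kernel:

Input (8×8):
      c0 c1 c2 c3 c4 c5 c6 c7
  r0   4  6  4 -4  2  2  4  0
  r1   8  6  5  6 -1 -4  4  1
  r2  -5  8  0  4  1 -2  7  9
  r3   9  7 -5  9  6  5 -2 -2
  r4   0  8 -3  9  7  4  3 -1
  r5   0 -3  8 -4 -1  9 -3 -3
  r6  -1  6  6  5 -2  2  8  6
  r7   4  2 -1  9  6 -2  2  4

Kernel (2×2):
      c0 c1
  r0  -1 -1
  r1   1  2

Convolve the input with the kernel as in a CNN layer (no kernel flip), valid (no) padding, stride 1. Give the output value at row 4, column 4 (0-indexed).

The receptive field on the input at this output position is [7 4 / -1 9]. Elementwise product with the kernel and sum: 7·-1 + 4·-1 + -1·1 + 9·2.

6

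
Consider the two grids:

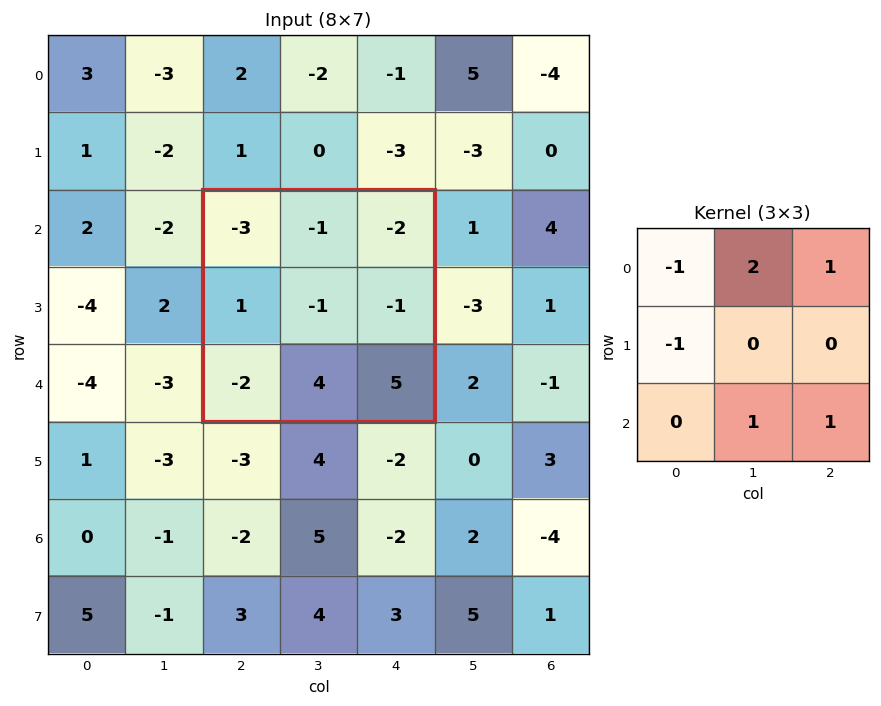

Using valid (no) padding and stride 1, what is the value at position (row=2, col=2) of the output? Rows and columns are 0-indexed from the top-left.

The receptive field on the input at this output position is [-3 -1 -2 / 1 -1 -1 / -2 4 5]. Elementwise product with the kernel and sum: -3·-1 + -1·2 + -2·1 + 1·-1 + 4·1 + 5·1.

7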